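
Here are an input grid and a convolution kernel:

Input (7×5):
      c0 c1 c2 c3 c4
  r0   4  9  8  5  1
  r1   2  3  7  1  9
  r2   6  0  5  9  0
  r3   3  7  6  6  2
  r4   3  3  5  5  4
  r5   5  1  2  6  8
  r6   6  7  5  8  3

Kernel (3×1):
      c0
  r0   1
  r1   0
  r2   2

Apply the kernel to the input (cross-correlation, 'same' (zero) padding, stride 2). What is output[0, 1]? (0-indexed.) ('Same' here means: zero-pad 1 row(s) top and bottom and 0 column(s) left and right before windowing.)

14

The receptive field on the zero-padded input at this output position is [0 / 8 / 7]. Elementwise product with the kernel and sum: 0·1 + 7·2.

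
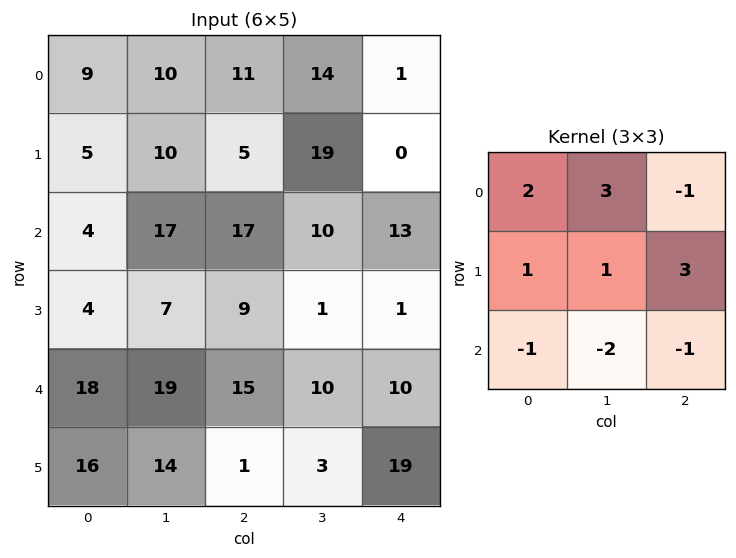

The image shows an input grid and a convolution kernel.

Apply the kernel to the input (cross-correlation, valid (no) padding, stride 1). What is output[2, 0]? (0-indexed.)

9

The receptive field on the input at this output position is [4 17 17 / 4 7 9 / 18 19 15]. Elementwise product with the kernel and sum: 4·2 + 17·3 + 17·-1 + 4·1 + 7·1 + 9·3 + 18·-1 + 19·-2 + 15·-1.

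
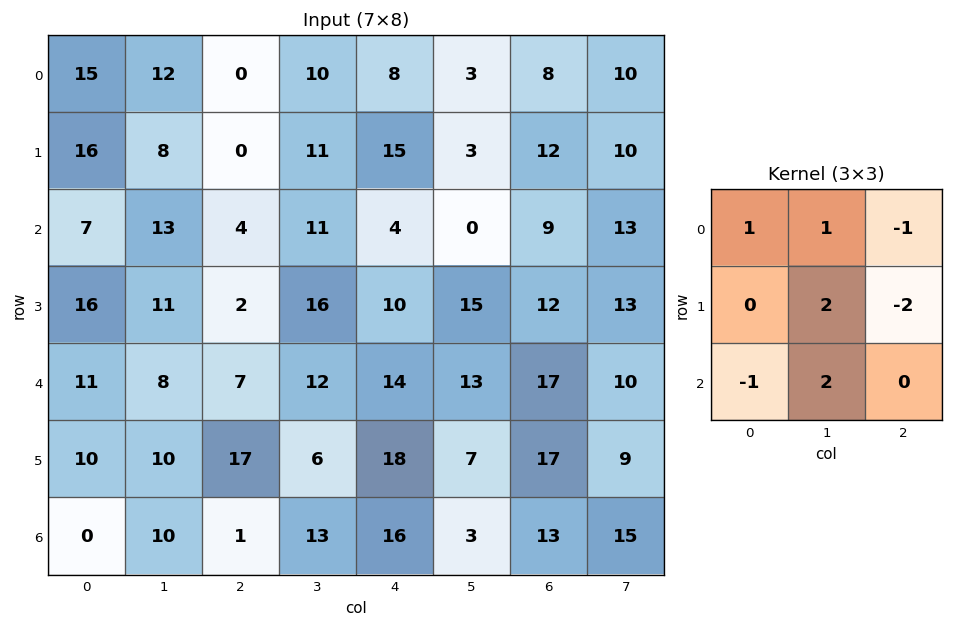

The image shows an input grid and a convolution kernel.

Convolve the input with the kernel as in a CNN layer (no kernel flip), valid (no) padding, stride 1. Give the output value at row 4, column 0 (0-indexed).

The receptive field on the input at this output position is [11 8 7 / 10 10 17 / 0 10 1]. Elementwise product with the kernel and sum: 11·1 + 8·1 + 7·-1 + 10·2 + 17·-2 + 0·-1 + 10·2.

18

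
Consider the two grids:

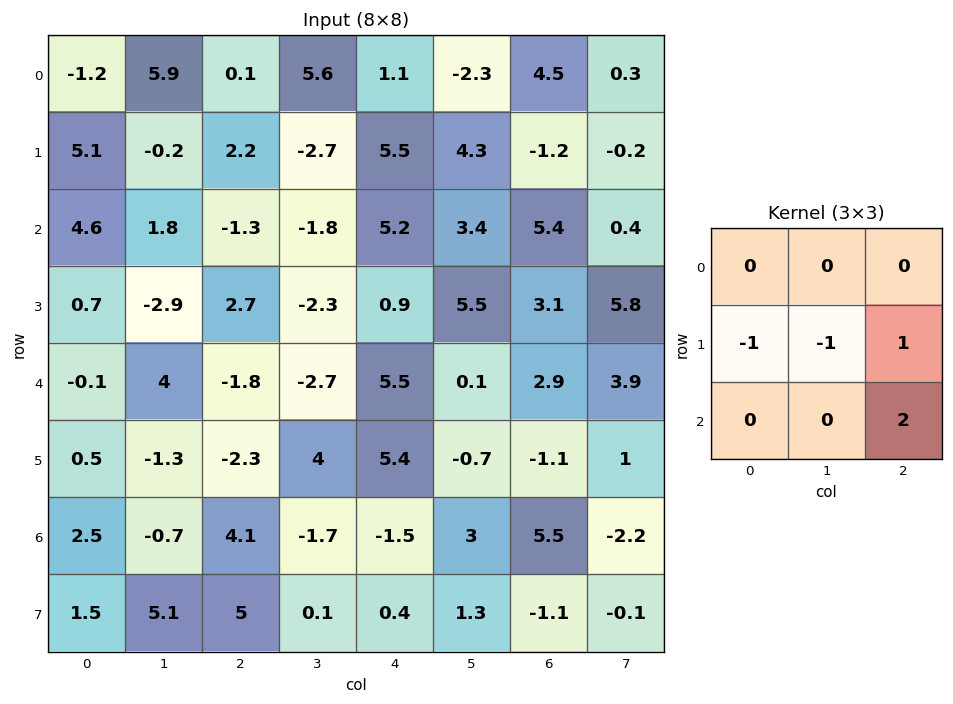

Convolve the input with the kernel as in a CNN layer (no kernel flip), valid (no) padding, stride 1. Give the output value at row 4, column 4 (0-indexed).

The receptive field on the input at this output position is [5.5 0.1 2.9 / 5.4 -0.7 -1.1 / -1.5 3 5.5]. Elementwise product with the kernel and sum: 5.4·-1 + -0.7·-1 + -1.1·1 + 5.5·2.

5.2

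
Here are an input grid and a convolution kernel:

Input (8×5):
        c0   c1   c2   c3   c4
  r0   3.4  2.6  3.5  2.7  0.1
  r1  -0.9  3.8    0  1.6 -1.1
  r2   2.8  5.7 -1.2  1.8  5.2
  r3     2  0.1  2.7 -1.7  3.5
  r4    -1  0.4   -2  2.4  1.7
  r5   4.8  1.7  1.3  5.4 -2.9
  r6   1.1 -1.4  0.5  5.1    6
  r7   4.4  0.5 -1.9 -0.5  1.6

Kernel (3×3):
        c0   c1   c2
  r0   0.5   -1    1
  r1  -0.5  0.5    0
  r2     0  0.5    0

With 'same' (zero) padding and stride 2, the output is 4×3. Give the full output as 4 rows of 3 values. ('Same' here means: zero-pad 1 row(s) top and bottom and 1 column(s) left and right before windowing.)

Output[0,0]: The receptive field on the zero-padded input at this output position is [0 0 0 / 0 3.4 2.6 / 0 -0.9 3.8]. Elementwise product with the kernel and sum: 0·0.5 + 0·-1 + 0·1 + 0·-0.5 + 3.4·0.5 + -0.9·0.5.
Output[0,1]: The receptive field on the zero-padded input at this output position is [0 0 0 / 2.6 3.5 2.7 / 3.8 0 1.6]. Elementwise product with the kernel and sum: 0·0.5 + 0·-1 + 0·1 + 2.6·-0.5 + 3.5·0.5 + 0·0.5.

1.25 0.45 -1.85
7.1 1.4 5.35
0 -4.9 -6.15
-0.35 4.95 6.85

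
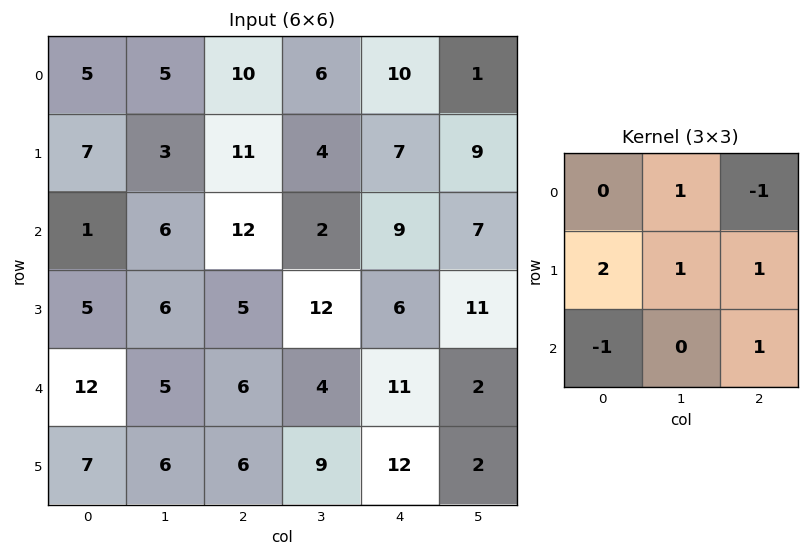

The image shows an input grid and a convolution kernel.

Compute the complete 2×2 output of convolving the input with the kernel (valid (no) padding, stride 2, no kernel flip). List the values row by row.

Output[0,0]: The receptive field on the input at this output position is [5 5 10 / 7 3 11 / 1 6 12]. Elementwise product with the kernel and sum: 5·1 + 10·-1 + 7·2 + 3·1 + 11·1 + 1·-1 + 12·1.

34 26
9 26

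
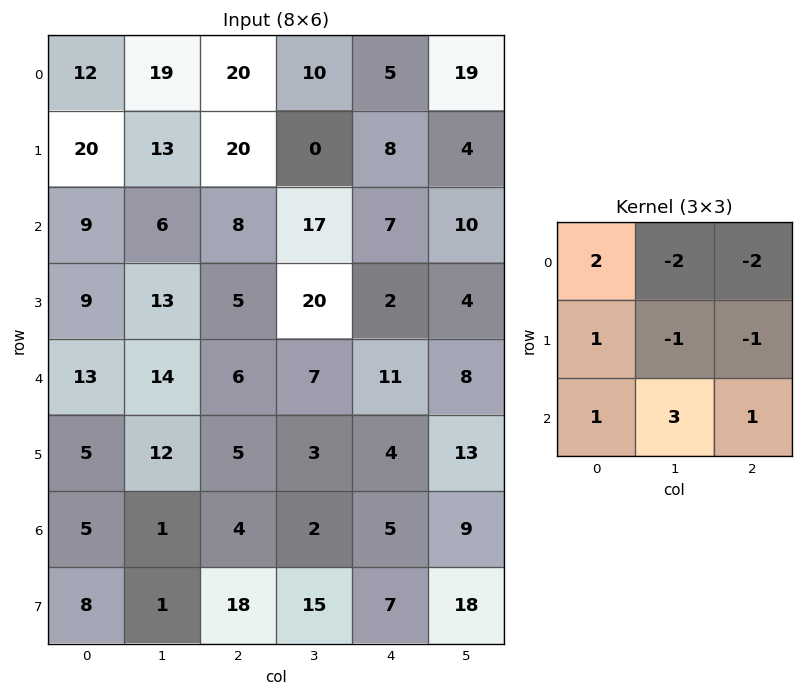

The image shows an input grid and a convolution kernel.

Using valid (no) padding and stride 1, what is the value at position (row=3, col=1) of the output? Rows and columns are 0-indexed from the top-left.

The receptive field on the input at this output position is [13 5 20 / 14 6 7 / 12 5 3]. Elementwise product with the kernel and sum: 13·2 + 5·-2 + 20·-2 + 14·1 + 6·-1 + 7·-1 + 12·1 + 5·3 + 3·1.

7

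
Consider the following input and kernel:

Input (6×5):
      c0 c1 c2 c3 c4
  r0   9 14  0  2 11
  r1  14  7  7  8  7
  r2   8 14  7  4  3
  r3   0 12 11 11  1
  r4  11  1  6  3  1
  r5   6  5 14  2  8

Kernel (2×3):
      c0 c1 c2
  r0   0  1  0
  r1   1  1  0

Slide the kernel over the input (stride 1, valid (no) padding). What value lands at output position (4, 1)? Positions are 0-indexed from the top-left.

25

The receptive field on the input at this output position is [1 6 3 / 5 14 2]. Elementwise product with the kernel and sum: 6·1 + 5·1 + 14·1.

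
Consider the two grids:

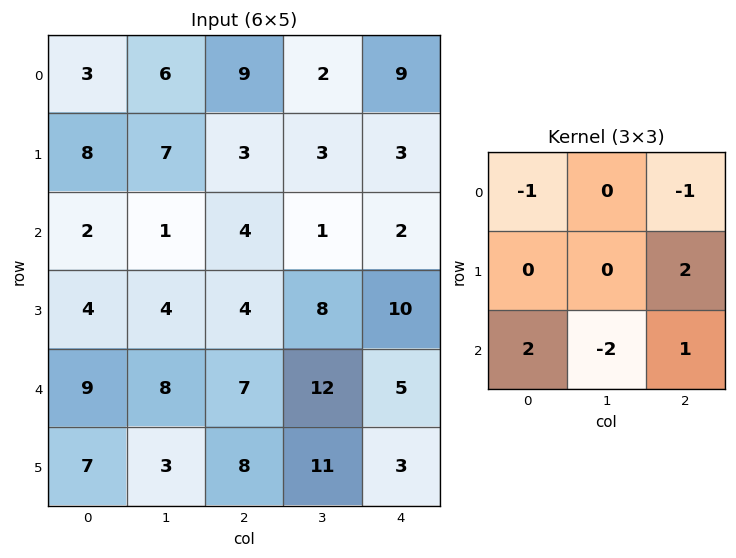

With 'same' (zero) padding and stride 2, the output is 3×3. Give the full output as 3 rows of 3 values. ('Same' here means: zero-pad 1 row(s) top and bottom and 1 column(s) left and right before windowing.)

Output[0,0]: The receptive field on the zero-padded input at this output position is [0 0 0 / 0 3 6 / 0 8 7]. Elementwise product with the kernel and sum: 0·-1 + 0·-1 + 6·2 + 0·2 + 8·-2 + 7·1.

3 15 0
-9 0 -7
1 13 8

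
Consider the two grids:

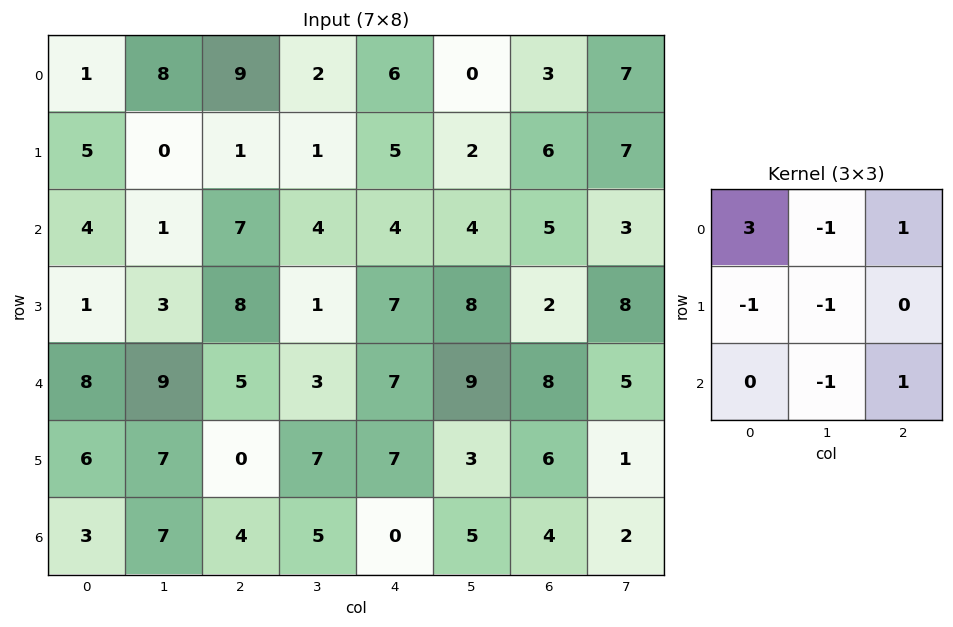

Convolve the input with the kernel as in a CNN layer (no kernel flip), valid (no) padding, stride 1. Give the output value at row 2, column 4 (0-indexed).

The receptive field on the input at this output position is [4 4 5 / 7 8 2 / 7 9 8]. Elementwise product with the kernel and sum: 4·3 + 4·-1 + 5·1 + 7·-1 + 8·-1 + 9·-1 + 8·1.

-3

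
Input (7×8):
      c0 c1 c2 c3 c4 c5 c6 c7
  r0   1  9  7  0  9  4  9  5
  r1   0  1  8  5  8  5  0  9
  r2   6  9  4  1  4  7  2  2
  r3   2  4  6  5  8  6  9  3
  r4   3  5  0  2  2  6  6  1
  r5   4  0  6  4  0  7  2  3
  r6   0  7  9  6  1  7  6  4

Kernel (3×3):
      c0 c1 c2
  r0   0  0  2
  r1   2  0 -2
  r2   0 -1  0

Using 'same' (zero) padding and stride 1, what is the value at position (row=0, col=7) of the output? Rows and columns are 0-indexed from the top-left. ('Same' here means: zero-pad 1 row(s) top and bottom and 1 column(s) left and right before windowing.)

The receptive field on the zero-padded input at this output position is [0 0 0 / 9 5 0 / 0 9 0]. Elementwise product with the kernel and sum: 0·2 + 9·2 + 0·-2 + 9·-1.

9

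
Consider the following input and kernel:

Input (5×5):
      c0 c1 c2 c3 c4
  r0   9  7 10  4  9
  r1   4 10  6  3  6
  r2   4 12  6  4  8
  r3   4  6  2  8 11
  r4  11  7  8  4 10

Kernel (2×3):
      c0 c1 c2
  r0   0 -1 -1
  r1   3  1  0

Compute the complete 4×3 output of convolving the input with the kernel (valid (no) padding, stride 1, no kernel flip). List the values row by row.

5 22 8
8 33 13
0 10 2
32 19 9

Output[0,0]: The receptive field on the input at this output position is [9 7 10 / 4 10 6]. Elementwise product with the kernel and sum: 7·-1 + 10·-1 + 4·3 + 10·1.
Output[0,1]: The receptive field on the input at this output position is [7 10 4 / 10 6 3]. Elementwise product with the kernel and sum: 10·-1 + 4·-1 + 10·3 + 6·1.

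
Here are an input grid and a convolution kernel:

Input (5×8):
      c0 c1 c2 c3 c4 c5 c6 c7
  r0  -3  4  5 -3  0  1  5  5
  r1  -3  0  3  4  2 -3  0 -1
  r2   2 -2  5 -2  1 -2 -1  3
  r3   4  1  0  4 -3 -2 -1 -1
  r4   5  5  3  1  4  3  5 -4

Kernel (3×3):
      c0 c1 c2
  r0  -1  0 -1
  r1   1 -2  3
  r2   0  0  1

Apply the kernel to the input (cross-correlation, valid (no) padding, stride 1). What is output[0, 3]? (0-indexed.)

-9

The receptive field on the input at this output position is [-3 0 1 / 4 2 -3 / -2 1 -2]. Elementwise product with the kernel and sum: -3·-1 + 1·-1 + 4·1 + 2·-2 + -3·3 + -2·1.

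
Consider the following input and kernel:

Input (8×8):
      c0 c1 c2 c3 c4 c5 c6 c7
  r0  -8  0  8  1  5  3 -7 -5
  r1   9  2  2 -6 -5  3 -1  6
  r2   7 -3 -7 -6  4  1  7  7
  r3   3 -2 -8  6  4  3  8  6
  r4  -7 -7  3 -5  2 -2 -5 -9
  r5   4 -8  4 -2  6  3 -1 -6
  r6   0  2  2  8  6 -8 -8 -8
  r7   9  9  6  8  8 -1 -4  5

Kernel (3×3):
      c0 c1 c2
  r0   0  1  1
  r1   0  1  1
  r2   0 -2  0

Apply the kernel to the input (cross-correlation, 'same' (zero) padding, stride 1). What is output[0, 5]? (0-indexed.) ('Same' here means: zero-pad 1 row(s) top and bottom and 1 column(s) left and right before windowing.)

The receptive field on the zero-padded input at this output position is [0 0 0 / 5 3 -7 / -5 3 -1]. Elementwise product with the kernel and sum: 0·1 + 0·1 + 3·1 + -7·1 + 3·-2.

-10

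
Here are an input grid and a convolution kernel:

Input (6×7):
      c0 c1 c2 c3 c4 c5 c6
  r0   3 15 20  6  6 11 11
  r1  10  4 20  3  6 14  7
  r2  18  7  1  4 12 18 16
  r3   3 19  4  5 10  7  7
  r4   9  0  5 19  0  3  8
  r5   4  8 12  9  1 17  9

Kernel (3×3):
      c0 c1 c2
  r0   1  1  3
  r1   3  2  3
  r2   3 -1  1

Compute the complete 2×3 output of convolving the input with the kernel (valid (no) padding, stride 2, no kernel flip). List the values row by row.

Output[0,0]: The receptive field on the input at this output position is [3 15 20 / 10 4 20 / 18 7 1]. Elementwise product with the kernel and sum: 3·1 + 15·1 + 20·3 + 10·3 + 4·2 + 20·3 + 18·3 + 7·-1 + 1·1.
Output[0,1]: The receptive field on the input at this output position is [20 6 6 / 20 3 6 / 1 4 12]. Elementwise product with the kernel and sum: 20·1 + 6·1 + 6·3 + 20·3 + 3·2 + 6·3 + 1·3 + 4·-1 + 12·1.

224 139 151
119 89 148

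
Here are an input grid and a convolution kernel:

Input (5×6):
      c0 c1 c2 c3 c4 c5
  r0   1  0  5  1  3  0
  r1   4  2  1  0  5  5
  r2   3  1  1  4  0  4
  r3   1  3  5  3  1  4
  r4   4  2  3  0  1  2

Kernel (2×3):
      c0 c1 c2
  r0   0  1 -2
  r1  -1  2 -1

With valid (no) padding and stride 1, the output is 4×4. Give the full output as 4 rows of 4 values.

-11 3 -11 8
-2 -2 -3 -13
-1 -3 4 -13
-10 3 -3 -7

Output[0,0]: The receptive field on the input at this output position is [1 0 5 / 4 2 1]. Elementwise product with the kernel and sum: 0·1 + 5·-2 + 4·-1 + 2·2 + 1·-1.
Output[0,1]: The receptive field on the input at this output position is [0 5 1 / 2 1 0]. Elementwise product with the kernel and sum: 5·1 + 1·-2 + 2·-1 + 1·2 + 0·-1.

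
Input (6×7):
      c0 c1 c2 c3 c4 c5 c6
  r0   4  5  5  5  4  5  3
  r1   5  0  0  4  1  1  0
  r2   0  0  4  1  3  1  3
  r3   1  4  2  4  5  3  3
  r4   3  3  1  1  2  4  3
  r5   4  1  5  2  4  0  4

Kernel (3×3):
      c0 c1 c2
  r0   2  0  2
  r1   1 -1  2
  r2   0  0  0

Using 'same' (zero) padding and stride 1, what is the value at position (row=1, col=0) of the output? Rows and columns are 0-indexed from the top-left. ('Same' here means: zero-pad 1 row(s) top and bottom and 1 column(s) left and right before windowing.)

The receptive field on the zero-padded input at this output position is [0 4 5 / 0 5 0 / 0 0 0]. Elementwise product with the kernel and sum: 0·2 + 5·2 + 0·1 + 5·-1 + 0·2.

5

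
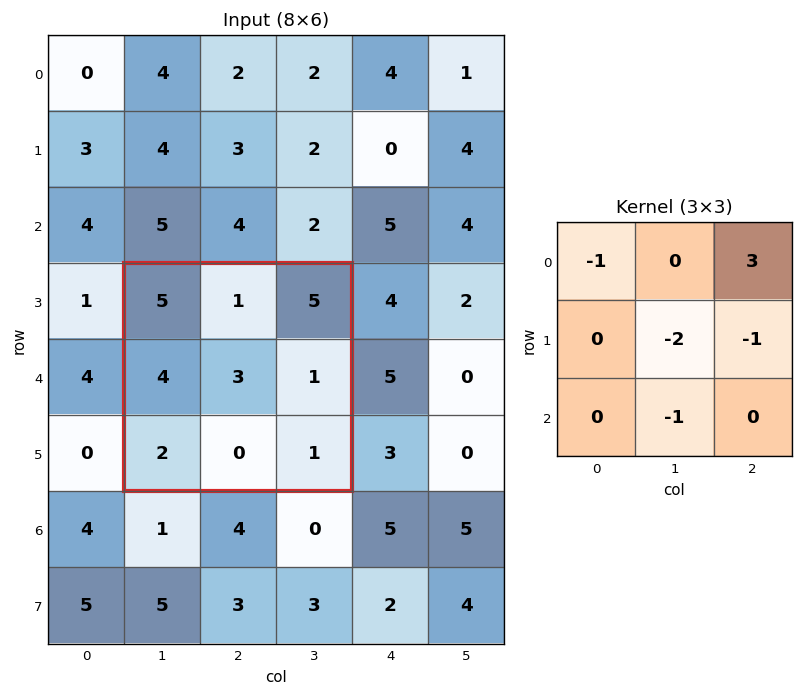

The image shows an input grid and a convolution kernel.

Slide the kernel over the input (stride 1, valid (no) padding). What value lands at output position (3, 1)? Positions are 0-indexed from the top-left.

3

The receptive field on the input at this output position is [5 1 5 / 4 3 1 / 2 0 1]. Elementwise product with the kernel and sum: 5·-1 + 5·3 + 3·-2 + 1·-1 + 0·-1.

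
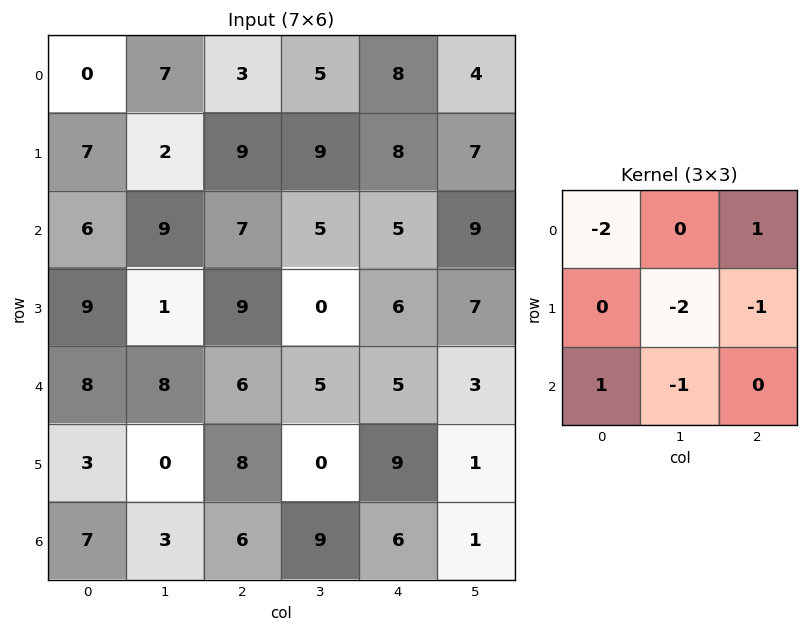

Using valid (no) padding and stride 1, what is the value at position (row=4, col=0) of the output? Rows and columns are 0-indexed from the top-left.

The receptive field on the input at this output position is [8 8 6 / 3 0 8 / 7 3 6]. Elementwise product with the kernel and sum: 8·-2 + 6·1 + 0·-2 + 8·-1 + 7·1 + 3·-1.

-14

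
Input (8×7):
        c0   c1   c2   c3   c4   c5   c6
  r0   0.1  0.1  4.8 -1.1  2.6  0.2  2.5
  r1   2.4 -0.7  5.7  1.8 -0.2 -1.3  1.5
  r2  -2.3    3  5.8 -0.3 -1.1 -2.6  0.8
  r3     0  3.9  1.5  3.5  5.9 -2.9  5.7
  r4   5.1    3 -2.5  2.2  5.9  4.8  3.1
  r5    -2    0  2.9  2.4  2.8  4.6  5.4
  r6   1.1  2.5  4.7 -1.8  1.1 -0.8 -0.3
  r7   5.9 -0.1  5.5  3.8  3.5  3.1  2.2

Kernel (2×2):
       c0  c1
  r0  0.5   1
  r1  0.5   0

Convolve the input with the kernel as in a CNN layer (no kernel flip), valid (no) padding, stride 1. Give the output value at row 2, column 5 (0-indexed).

The receptive field on the input at this output position is [-2.6 0.8 / -2.9 5.7]. Elementwise product with the kernel and sum: -2.6·0.5 + 0.8·1 + -2.9·0.5.

-1.95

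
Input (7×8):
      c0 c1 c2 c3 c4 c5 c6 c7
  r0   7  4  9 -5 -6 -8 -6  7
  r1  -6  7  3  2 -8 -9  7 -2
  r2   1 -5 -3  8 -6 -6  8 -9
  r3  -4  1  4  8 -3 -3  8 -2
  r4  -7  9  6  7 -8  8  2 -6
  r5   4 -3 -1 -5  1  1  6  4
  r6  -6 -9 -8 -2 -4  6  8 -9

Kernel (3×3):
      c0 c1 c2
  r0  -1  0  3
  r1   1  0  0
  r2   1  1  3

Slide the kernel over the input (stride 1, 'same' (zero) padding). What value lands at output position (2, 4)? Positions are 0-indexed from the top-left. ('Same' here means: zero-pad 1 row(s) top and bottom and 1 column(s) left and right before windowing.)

The receptive field on the zero-padded input at this output position is [2 -8 -9 / 8 -6 -6 / 8 -3 -3]. Elementwise product with the kernel and sum: 2·-1 + -9·3 + 8·1 + 8·1 + -3·1 + -3·3.

-25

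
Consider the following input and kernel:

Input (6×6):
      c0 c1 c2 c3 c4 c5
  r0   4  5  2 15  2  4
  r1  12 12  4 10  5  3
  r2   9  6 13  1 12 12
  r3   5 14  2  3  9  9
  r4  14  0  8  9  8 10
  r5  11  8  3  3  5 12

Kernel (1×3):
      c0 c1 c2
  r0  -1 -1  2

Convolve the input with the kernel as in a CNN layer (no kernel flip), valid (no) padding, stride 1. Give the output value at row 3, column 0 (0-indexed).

-15

The receptive field on the input at this output position is [5 14 2]. Elementwise product with the kernel and sum: 5·-1 + 14·-1 + 2·2.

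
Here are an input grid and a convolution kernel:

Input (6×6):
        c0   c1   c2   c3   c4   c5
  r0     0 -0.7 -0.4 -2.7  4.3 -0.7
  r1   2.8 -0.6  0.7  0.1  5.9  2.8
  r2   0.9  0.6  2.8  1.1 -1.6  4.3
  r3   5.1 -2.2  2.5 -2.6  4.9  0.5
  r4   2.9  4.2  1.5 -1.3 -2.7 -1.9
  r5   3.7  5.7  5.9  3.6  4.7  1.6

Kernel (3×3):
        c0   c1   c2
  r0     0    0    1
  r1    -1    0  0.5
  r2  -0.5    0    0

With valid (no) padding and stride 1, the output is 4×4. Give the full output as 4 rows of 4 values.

-3.3 -2.35 5.15 0.05
-1.35 1.15 1.05 5.15
-2.5 -0.1 -2.4 7.8
-1.5 -10.3 -0.9 -0.95

Output[0,0]: The receptive field on the input at this output position is [0 -0.7 -0.4 / 2.8 -0.6 0.7 / 0.9 0.6 2.8]. Elementwise product with the kernel and sum: -0.4·1 + 2.8·-1 + 0.7·0.5 + 0.9·-0.5.
Output[0,1]: The receptive field on the input at this output position is [-0.7 -0.4 -2.7 / -0.6 0.7 0.1 / 0.6 2.8 1.1]. Elementwise product with the kernel and sum: -2.7·1 + -0.6·-1 + 0.1·0.5 + 0.6·-0.5.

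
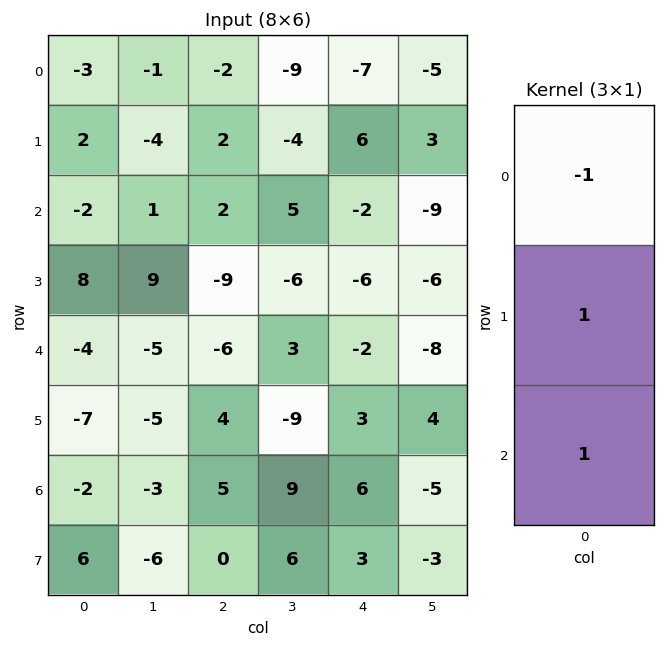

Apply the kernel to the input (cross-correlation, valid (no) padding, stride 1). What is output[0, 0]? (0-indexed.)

3

The receptive field on the input at this output position is [-3 / 2 / -2]. Elementwise product with the kernel and sum: -3·-1 + 2·1 + -2·1.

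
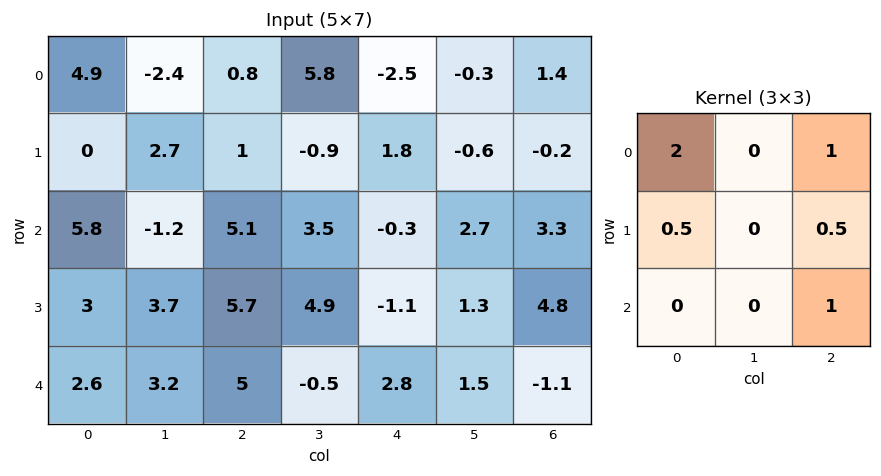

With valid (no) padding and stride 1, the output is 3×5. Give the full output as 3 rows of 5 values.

16.2 5.4 0.2 13.25 0.5
12.15 10.55 5.1 2 9.7
26.05 4.9 15 14.3 3.45

Output[0,0]: The receptive field on the input at this output position is [4.9 -2.4 0.8 / 0 2.7 1 / 5.8 -1.2 5.1]. Elementwise product with the kernel and sum: 4.9·2 + 0.8·1 + 0·0.5 + 1·0.5 + 5.1·1.
Output[0,1]: The receptive field on the input at this output position is [-2.4 0.8 5.8 / 2.7 1 -0.9 / -1.2 5.1 3.5]. Elementwise product with the kernel and sum: -2.4·2 + 5.8·1 + 2.7·0.5 + -0.9·0.5 + 3.5·1.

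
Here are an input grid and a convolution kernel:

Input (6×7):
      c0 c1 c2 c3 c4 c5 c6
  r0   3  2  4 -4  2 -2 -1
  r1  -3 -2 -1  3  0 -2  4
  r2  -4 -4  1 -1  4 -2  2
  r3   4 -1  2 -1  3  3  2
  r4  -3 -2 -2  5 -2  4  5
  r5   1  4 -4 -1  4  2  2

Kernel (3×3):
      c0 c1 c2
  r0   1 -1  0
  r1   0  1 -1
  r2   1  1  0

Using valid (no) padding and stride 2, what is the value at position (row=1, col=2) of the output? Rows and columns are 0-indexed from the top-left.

9

The receptive field on the input at this output position is [4 -2 2 / 3 3 2 / -2 4 5]. Elementwise product with the kernel and sum: 4·1 + -2·-1 + 3·1 + 2·-1 + -2·1 + 4·1.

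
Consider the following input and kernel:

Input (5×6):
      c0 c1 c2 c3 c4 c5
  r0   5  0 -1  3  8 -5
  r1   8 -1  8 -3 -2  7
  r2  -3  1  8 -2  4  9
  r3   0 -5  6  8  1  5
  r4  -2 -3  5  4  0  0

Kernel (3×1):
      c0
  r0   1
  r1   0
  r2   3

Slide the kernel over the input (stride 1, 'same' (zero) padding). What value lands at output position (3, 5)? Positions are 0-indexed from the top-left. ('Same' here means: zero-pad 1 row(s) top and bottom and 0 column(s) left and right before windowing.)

The receptive field on the zero-padded input at this output position is [9 / 5 / 0]. Elementwise product with the kernel and sum: 9·1 + 0·3.

9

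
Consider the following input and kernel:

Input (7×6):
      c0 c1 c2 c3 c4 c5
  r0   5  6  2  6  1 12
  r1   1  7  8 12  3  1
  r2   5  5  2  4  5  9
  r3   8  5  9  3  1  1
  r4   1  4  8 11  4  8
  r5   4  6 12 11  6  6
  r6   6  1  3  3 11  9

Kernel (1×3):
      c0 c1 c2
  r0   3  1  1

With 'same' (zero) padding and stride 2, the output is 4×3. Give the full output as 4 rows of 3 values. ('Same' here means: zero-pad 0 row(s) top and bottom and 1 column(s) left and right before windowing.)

11 26 31
10 21 26
5 31 45
7 9 29

Output[0,0]: The receptive field on the zero-padded input at this output position is [0 5 6]. Elementwise product with the kernel and sum: 0·3 + 5·1 + 6·1.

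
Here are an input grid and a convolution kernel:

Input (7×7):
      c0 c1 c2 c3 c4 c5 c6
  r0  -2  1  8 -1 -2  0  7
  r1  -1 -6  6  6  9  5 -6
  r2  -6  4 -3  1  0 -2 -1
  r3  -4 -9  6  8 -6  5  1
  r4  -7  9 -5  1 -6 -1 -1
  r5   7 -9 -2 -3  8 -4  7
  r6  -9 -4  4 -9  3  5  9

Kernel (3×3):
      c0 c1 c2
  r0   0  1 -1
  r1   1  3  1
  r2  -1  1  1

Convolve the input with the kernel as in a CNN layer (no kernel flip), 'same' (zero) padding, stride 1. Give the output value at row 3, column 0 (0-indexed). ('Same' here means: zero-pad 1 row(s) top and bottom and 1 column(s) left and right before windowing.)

The receptive field on the zero-padded input at this output position is [0 -6 4 / 0 -4 -9 / 0 -7 9]. Elementwise product with the kernel and sum: -6·1 + 4·-1 + 0·1 + -4·3 + -9·1 + 0·-1 + -7·1 + 9·1.

-29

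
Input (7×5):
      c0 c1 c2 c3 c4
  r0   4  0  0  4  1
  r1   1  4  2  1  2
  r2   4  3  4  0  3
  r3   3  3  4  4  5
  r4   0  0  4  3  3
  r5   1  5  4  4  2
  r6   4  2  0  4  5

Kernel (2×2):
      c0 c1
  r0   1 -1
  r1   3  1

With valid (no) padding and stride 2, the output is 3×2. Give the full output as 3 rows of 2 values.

11 3
13 20
8 17

Output[0,0]: The receptive field on the input at this output position is [4 0 / 1 4]. Elementwise product with the kernel and sum: 4·1 + 0·-1 + 1·3 + 4·1.
Output[0,1]: The receptive field on the input at this output position is [0 4 / 2 1]. Elementwise product with the kernel and sum: 0·1 + 4·-1 + 2·3 + 1·1.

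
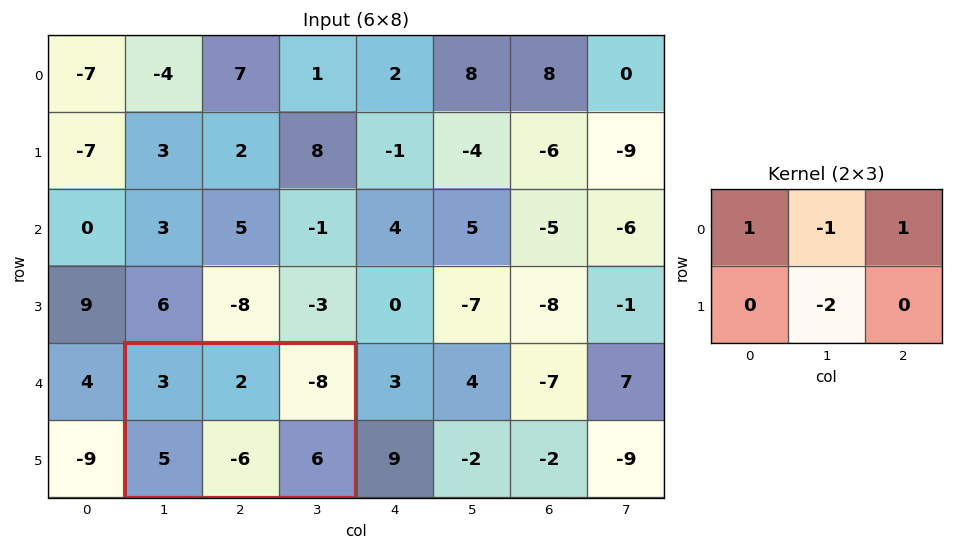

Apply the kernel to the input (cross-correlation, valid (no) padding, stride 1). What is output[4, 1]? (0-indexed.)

The receptive field on the input at this output position is [3 2 -8 / 5 -6 6]. Elementwise product with the kernel and sum: 3·1 + 2·-1 + -8·1 + -6·-2.

5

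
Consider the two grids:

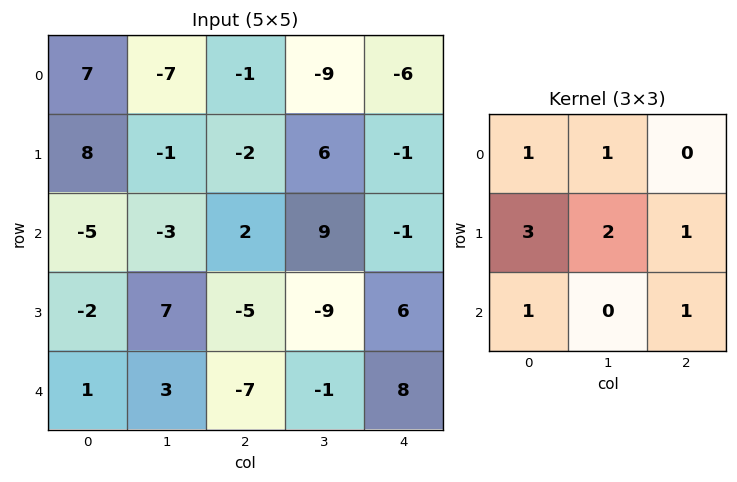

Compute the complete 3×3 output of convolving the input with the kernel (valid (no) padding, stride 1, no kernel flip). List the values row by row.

Output[0,0]: The receptive field on the input at this output position is [7 -7 -1 / 8 -1 -2 / -5 -3 2]. Elementwise product with the kernel and sum: 7·1 + -7·1 + 8·3 + -1·2 + -2·1 + -5·1 + 2·1.

17 -3 -4
-19 -1 28
-11 3 -15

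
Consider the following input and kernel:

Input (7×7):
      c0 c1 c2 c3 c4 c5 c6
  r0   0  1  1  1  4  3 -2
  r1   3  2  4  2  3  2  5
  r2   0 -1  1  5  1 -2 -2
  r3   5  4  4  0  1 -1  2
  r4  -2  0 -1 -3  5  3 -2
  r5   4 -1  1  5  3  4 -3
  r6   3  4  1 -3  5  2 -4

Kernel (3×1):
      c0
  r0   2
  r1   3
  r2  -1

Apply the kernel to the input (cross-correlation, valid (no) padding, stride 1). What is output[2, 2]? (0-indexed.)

15

The receptive field on the input at this output position is [1 / 4 / -1]. Elementwise product with the kernel and sum: 1·2 + 4·3 + -1·-1.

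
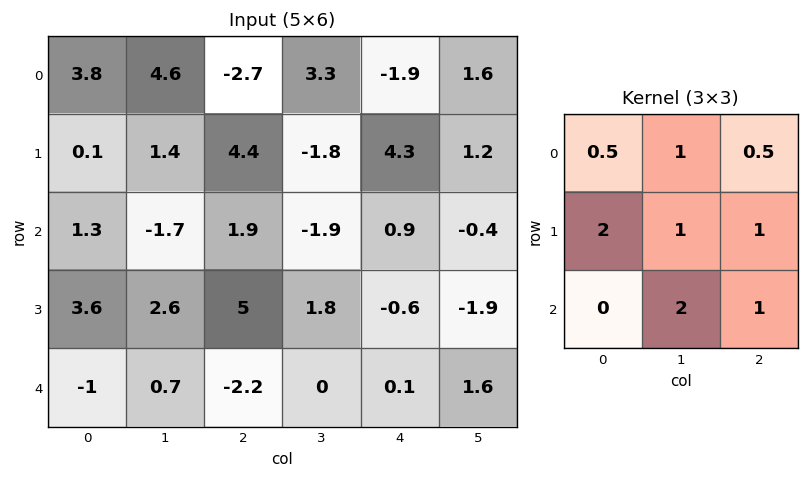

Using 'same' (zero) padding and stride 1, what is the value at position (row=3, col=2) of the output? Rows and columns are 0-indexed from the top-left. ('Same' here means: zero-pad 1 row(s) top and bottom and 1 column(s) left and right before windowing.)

7.7

The receptive field on the zero-padded input at this output position is [-1.7 1.9 -1.9 / 2.6 5 1.8 / 0.7 -2.2 0]. Elementwise product with the kernel and sum: -1.7·0.5 + 1.9·1 + -1.9·0.5 + 2.6·2 + 5·1 + 1.8·1 + -2.2·2 + 0·1.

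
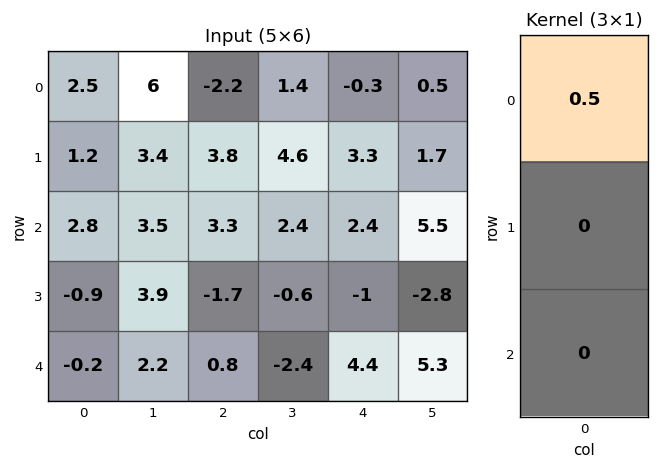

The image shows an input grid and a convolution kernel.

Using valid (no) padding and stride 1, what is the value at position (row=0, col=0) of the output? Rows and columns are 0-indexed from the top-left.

1.25

The receptive field on the input at this output position is [2.5 / 1.2 / 2.8]. Elementwise product with the kernel and sum: 2.5·0.5.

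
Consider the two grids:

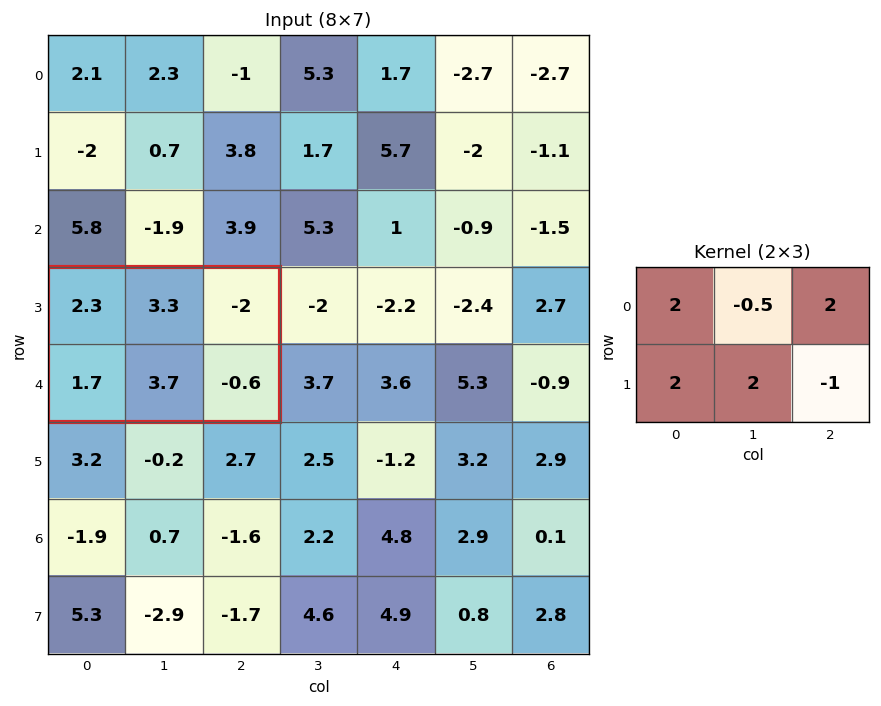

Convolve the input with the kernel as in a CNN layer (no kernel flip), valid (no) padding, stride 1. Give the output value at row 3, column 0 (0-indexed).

The receptive field on the input at this output position is [2.3 3.3 -2 / 1.7 3.7 -0.6]. Elementwise product with the kernel and sum: 2.3·2 + 3.3·-0.5 + -2·2 + 1.7·2 + 3.7·2 + -0.6·-1.

10.35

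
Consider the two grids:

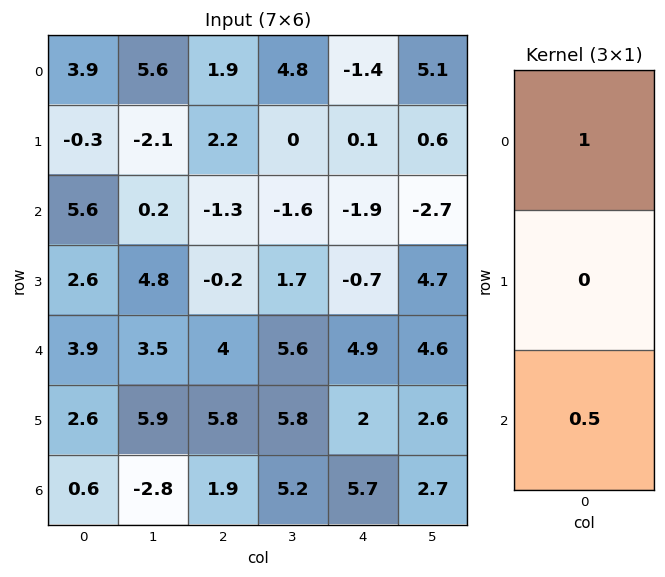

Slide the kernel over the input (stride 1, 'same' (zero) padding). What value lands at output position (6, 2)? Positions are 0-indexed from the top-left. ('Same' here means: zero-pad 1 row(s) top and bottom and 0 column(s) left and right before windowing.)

5.8

The receptive field on the zero-padded input at this output position is [5.8 / 1.9 / 0]. Elementwise product with the kernel and sum: 5.8·1 + 0·0.5.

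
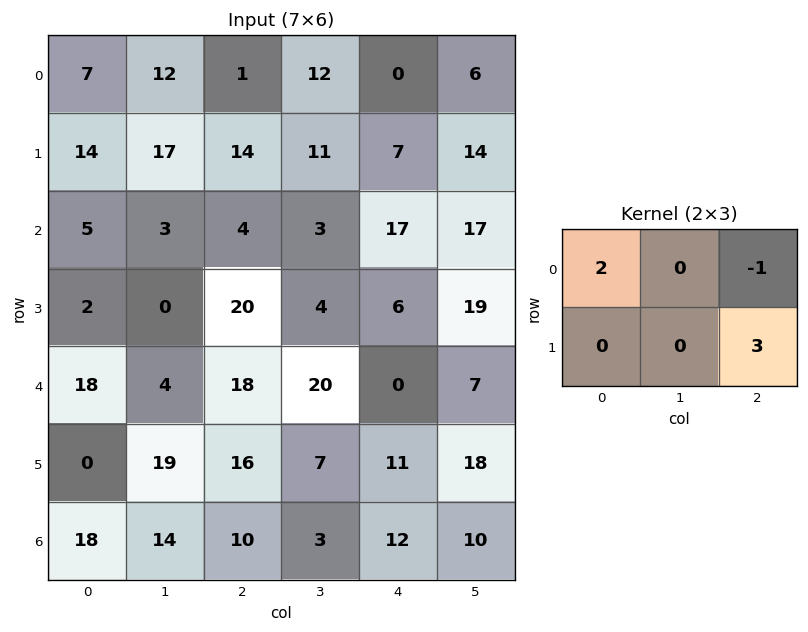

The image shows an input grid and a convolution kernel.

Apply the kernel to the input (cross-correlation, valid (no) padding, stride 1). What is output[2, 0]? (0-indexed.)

The receptive field on the input at this output position is [5 3 4 / 2 0 20]. Elementwise product with the kernel and sum: 5·2 + 4·-1 + 20·3.

66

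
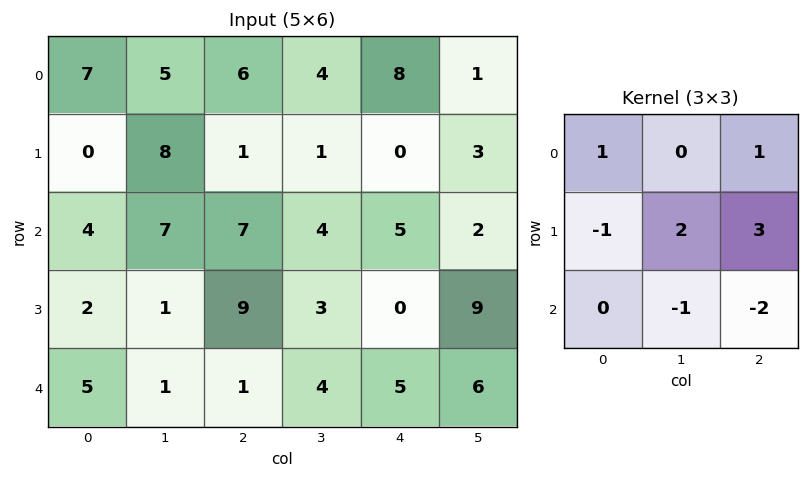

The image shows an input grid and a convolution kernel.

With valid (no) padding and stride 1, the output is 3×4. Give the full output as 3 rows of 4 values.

11 -9 1 4
13 13 14 -2
35 28 -5 13

Output[0,0]: The receptive field on the input at this output position is [7 5 6 / 0 8 1 / 4 7 7]. Elementwise product with the kernel and sum: 7·1 + 6·1 + 0·-1 + 8·2 + 1·3 + 7·-1 + 7·-2.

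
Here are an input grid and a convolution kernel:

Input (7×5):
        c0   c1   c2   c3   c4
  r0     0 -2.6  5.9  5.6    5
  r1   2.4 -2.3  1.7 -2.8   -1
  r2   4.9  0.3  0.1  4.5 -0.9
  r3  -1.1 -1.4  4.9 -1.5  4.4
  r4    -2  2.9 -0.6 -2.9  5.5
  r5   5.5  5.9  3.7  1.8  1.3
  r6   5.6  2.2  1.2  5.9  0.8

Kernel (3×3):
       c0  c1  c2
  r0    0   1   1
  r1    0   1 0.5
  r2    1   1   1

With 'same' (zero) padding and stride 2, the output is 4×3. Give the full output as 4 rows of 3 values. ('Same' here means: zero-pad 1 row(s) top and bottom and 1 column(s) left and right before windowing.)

Output[0,0]: The receptive field on the zero-padded input at this output position is [0 0 0 / 0 0 -2.6 / 0 2.4 -2.3]. Elementwise product with the kernel and sum: 0·1 + 0·1 + 0·1 + -2.6·0.5 + 0·1 + 2.4·1 + -2.3·1.
Output[0,1]: The receptive field on the zero-padded input at this output position is [0 0 0 / -2.6 5.9 5.6 / -2.3 1.7 -2.8]. Elementwise product with the kernel and sum: 0·1 + 0·1 + 5.9·1 + 5.6·0.5 + -2.3·1 + 1.7·1 + -2.8·1.

-1.2 5.3 1.2
2.65 3.25 1
8.35 12.75 13
18.1 9.65 2.1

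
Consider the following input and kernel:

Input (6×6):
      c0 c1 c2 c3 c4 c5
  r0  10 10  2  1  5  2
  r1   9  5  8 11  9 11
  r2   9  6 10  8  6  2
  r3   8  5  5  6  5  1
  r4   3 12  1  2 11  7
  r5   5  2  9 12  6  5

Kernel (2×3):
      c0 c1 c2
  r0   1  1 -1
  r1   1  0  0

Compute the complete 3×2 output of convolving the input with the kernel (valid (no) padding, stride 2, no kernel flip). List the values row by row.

27 6
13 17
19 1

Output[0,0]: The receptive field on the input at this output position is [10 10 2 / 9 5 8]. Elementwise product with the kernel and sum: 10·1 + 10·1 + 2·-1 + 9·1.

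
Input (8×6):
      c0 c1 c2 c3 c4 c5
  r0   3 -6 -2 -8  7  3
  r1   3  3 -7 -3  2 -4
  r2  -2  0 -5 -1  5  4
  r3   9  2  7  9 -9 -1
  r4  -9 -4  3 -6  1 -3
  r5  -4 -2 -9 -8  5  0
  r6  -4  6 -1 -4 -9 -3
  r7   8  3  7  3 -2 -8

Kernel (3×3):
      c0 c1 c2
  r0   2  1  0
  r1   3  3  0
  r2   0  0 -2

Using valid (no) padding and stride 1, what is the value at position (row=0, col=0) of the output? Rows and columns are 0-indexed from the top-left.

28

The receptive field on the input at this output position is [3 -6 -2 / 3 3 -7 / -2 0 -5]. Elementwise product with the kernel and sum: 3·2 + -6·1 + 3·3 + 3·3 + -5·-2.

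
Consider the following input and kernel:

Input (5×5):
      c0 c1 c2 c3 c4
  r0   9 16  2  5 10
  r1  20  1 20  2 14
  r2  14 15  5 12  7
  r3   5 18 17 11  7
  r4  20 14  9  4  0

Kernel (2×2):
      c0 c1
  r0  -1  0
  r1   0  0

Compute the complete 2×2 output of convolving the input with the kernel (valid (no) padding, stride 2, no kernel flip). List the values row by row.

Output[0,0]: The receptive field on the input at this output position is [9 16 / 20 1]. Elementwise product with the kernel and sum: 9·-1.

-9 -2
-14 -5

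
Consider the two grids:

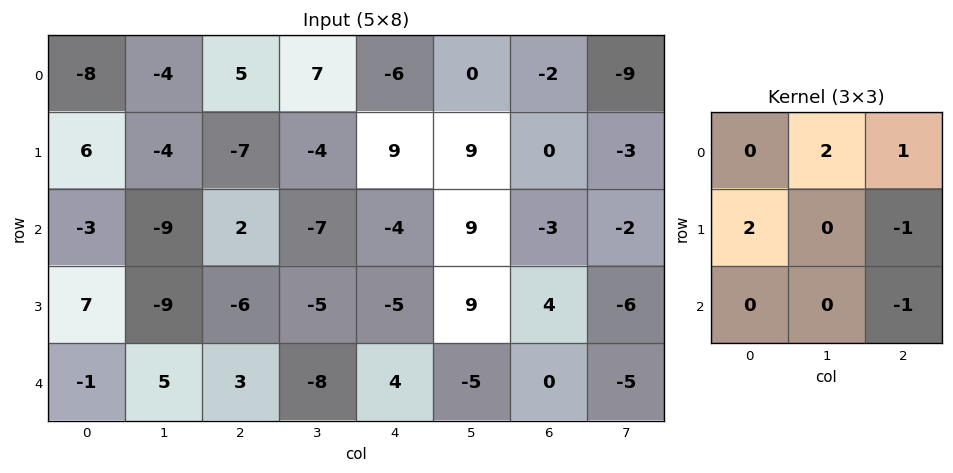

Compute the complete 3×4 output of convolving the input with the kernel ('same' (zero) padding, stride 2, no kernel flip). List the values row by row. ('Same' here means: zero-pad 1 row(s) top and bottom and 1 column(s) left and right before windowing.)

Output[0,0]: The receptive field on the zero-padded input at this output position is [0 0 0 / 0 -8 -4 / 0 6 -4]. Elementwise product with the kernel and sum: 0·2 + 0·1 + 0·2 + -4·-1 + -4·-1.

8 -11 5 12
26 -24 -5 23
0 1 -12 -3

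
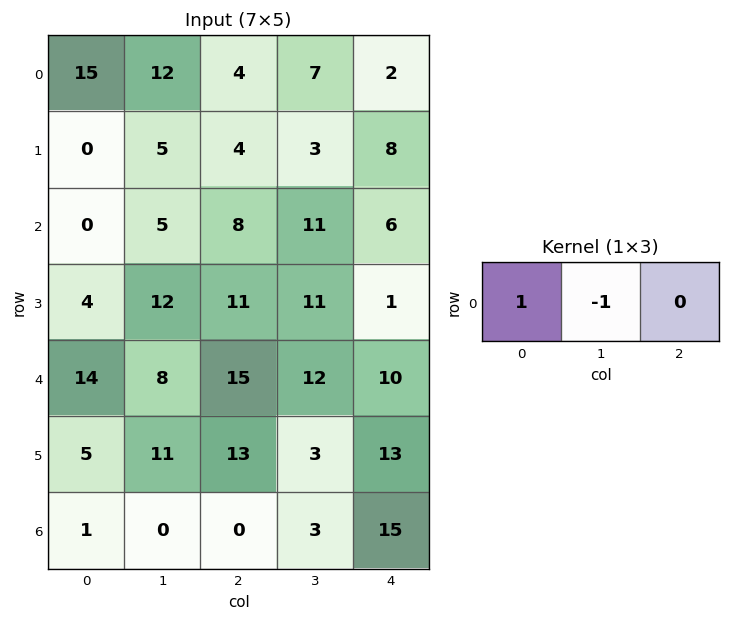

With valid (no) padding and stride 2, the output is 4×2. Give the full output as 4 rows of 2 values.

3 -3
-5 -3
6 3
1 -3

Output[0,0]: The receptive field on the input at this output position is [15 12 4]. Elementwise product with the kernel and sum: 15·1 + 12·-1.
Output[0,1]: The receptive field on the input at this output position is [4 7 2]. Elementwise product with the kernel and sum: 4·1 + 7·-1.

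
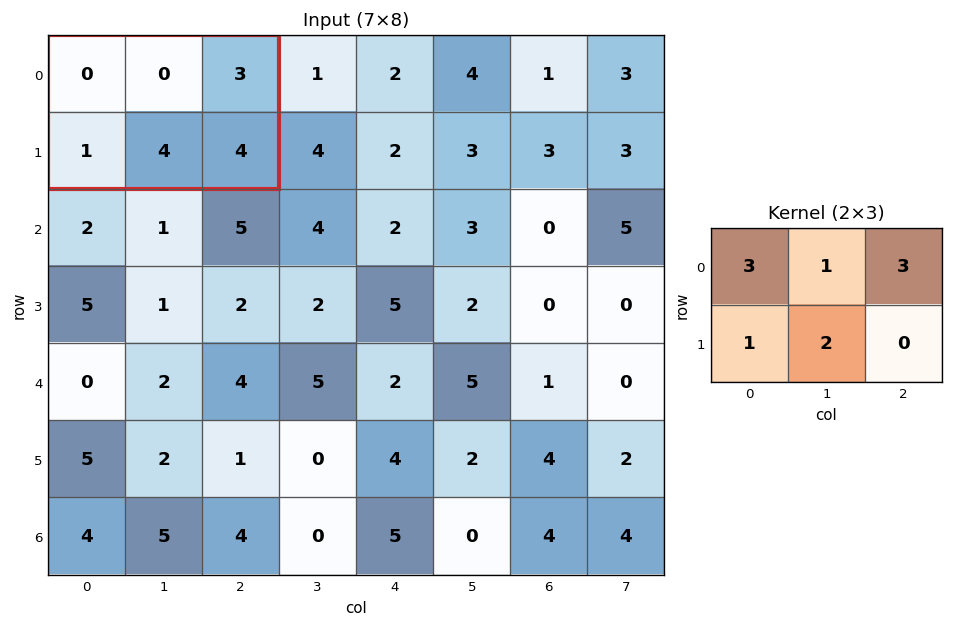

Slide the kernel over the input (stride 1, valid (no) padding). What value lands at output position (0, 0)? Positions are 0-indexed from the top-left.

The receptive field on the input at this output position is [0 0 3 / 1 4 4]. Elementwise product with the kernel and sum: 0·3 + 0·1 + 3·3 + 1·1 + 4·2.

18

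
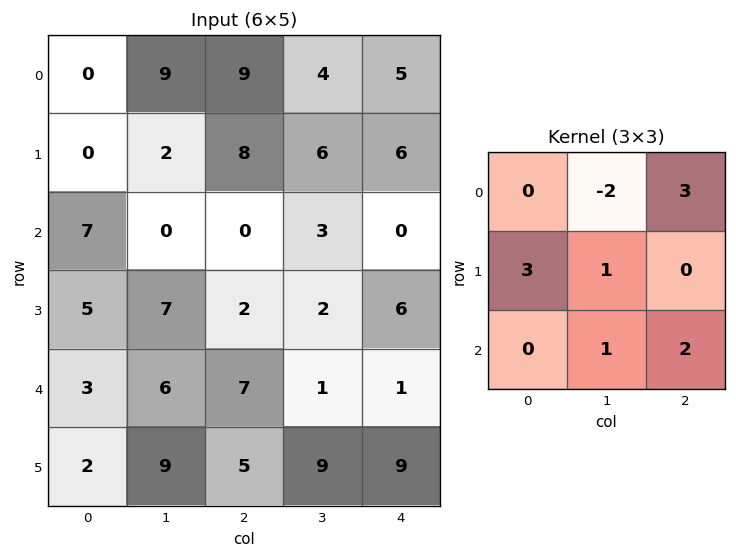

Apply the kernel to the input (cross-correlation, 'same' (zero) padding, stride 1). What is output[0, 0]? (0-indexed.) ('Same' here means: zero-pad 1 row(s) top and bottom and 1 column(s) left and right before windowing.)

4

The receptive field on the zero-padded input at this output position is [0 0 0 / 0 0 9 / 0 0 2]. Elementwise product with the kernel and sum: 0·-2 + 0·3 + 0·3 + 0·1 + 0·1 + 2·2.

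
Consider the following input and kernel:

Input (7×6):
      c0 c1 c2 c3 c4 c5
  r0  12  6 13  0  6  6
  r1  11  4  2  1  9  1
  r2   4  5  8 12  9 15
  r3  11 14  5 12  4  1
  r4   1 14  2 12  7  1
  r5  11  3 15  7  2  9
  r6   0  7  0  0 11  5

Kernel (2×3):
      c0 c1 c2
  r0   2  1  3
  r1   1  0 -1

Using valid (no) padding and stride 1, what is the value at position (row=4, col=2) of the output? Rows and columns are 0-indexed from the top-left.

The receptive field on the input at this output position is [2 12 7 / 15 7 2]. Elementwise product with the kernel and sum: 2·2 + 12·1 + 7·3 + 15·1 + 2·-1.

50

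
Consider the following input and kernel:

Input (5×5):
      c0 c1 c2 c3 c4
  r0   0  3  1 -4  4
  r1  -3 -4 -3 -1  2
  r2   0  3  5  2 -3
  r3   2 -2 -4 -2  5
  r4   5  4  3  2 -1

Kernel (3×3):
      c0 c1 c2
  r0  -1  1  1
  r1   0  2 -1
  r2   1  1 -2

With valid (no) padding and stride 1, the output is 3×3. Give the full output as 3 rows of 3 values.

Output[0,0]: The receptive field on the input at this output position is [0 3 1 / -3 -4 -3 / 0 3 5]. Elementwise product with the kernel and sum: 0·-1 + 3·1 + 1·1 + -4·2 + -3·-1 + 0·1 + 3·1 + 5·-2.

-8 -7 8
5 6 -5
11 1 -8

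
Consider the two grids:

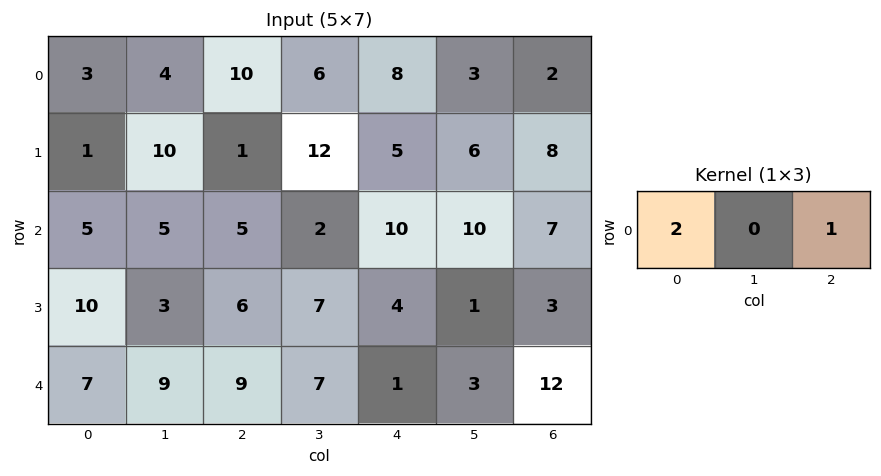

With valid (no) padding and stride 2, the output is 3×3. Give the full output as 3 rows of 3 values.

Output[0,0]: The receptive field on the input at this output position is [3 4 10]. Elementwise product with the kernel and sum: 3·2 + 10·1.

16 28 18
15 20 27
23 19 14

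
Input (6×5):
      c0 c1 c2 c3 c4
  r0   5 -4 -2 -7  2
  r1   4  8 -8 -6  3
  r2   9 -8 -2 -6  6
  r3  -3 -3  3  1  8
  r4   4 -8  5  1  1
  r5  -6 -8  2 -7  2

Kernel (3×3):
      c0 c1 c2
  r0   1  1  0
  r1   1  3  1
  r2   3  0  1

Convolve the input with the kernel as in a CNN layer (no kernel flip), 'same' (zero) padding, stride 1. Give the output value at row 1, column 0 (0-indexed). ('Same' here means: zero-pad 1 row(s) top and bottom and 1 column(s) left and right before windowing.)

17

The receptive field on the zero-padded input at this output position is [0 5 -4 / 0 4 8 / 0 9 -8]. Elementwise product with the kernel and sum: 0·1 + 5·1 + 0·1 + 4·3 + 8·1 + 0·3 + -8·1.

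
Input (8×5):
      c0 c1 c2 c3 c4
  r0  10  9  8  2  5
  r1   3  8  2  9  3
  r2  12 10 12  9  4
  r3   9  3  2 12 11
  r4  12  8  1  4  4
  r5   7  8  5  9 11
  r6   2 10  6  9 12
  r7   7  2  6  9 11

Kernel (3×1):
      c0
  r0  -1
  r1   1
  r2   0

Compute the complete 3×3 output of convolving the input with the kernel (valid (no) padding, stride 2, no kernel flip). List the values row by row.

-7 -6 -2
-3 -10 7
-5 4 7

Output[0,0]: The receptive field on the input at this output position is [10 / 3 / 12]. Elementwise product with the kernel and sum: 10·-1 + 3·1.
Output[0,1]: The receptive field on the input at this output position is [8 / 2 / 12]. Elementwise product with the kernel and sum: 8·-1 + 2·1.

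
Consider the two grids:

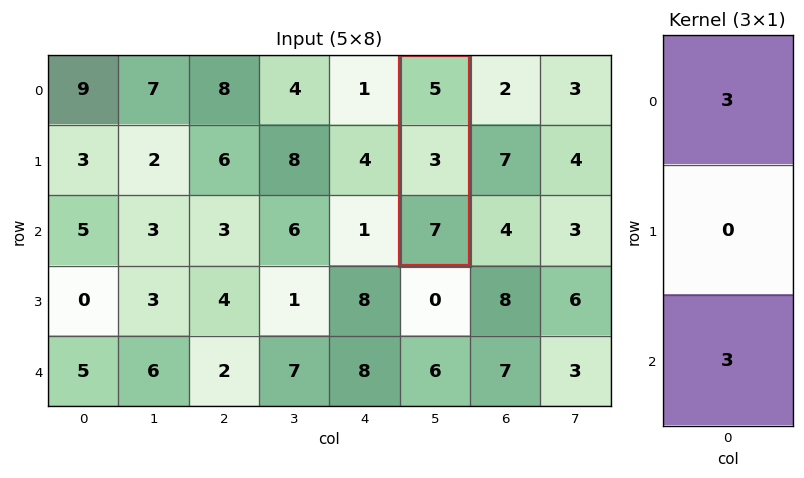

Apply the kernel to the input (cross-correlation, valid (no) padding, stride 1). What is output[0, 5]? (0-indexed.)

The receptive field on the input at this output position is [5 / 3 / 7]. Elementwise product with the kernel and sum: 5·3 + 7·3.

36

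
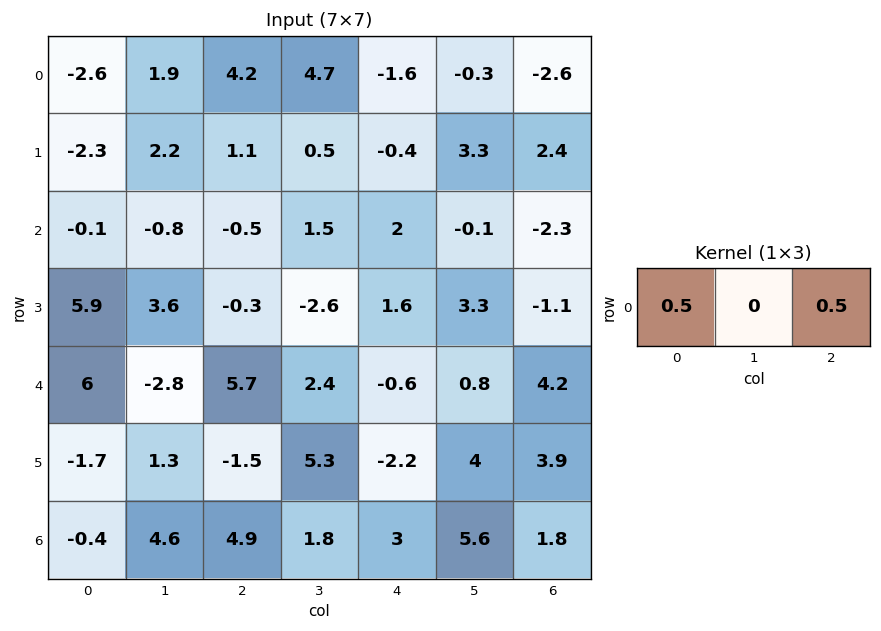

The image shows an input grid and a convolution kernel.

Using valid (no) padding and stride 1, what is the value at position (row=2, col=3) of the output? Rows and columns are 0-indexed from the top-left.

The receptive field on the input at this output position is [1.5 2 -0.1]. Elementwise product with the kernel and sum: 1.5·0.5 + -0.1·0.5.

0.7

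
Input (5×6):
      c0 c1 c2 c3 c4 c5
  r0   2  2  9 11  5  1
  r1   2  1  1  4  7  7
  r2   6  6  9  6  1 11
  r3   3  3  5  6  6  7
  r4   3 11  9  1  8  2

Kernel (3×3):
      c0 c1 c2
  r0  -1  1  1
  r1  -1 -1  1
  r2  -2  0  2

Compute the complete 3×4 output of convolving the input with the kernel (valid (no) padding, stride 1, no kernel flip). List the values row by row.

13 20 -7 1
1 1 -2 16
20 -13 -9 3

Output[0,0]: The receptive field on the input at this output position is [2 2 9 / 2 1 1 / 6 6 9]. Elementwise product with the kernel and sum: 2·-1 + 2·1 + 9·1 + 2·-1 + 1·-1 + 1·1 + 6·-2 + 9·2.
Output[0,1]: The receptive field on the input at this output position is [2 9 11 / 1 1 4 / 6 9 6]. Elementwise product with the kernel and sum: 2·-1 + 9·1 + 11·1 + 1·-1 + 1·-1 + 4·1 + 6·-2 + 6·2.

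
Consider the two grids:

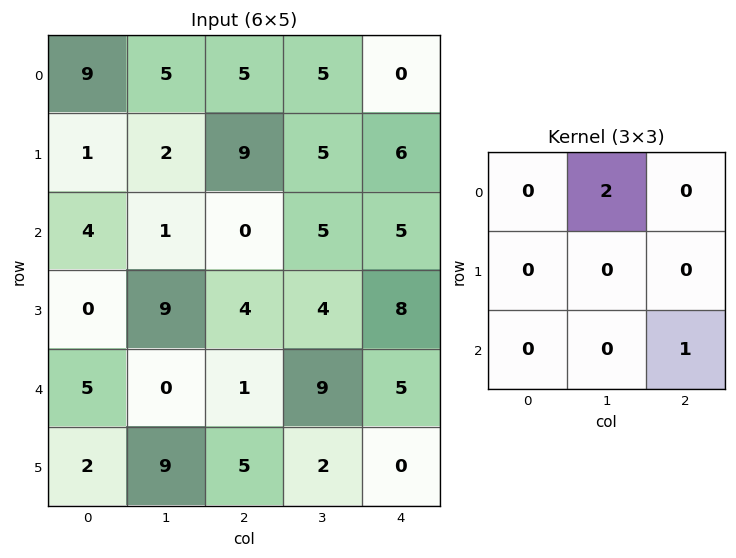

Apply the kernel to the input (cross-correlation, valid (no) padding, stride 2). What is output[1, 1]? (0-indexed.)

The receptive field on the input at this output position is [0 5 5 / 4 4 8 / 1 9 5]. Elementwise product with the kernel and sum: 5·2 + 5·1.

15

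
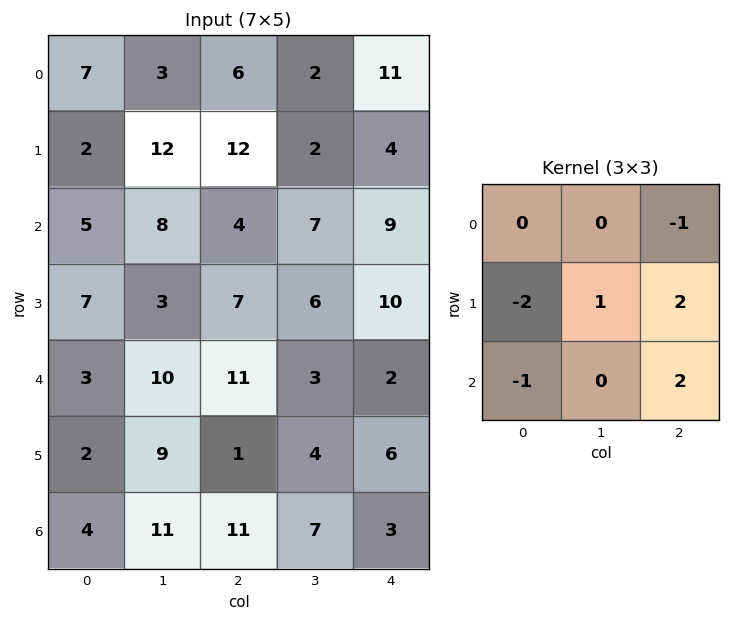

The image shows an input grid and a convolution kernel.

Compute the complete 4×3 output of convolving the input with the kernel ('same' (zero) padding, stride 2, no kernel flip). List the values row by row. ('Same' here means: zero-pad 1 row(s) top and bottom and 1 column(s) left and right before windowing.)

37 -4 5
15 9 -11
38 -10 -8
17 -1 -11

Output[0,0]: The receptive field on the zero-padded input at this output position is [0 0 0 / 0 7 3 / 0 2 12]. Elementwise product with the kernel and sum: 0·-1 + 0·-2 + 7·1 + 3·2 + 0·-1 + 12·2.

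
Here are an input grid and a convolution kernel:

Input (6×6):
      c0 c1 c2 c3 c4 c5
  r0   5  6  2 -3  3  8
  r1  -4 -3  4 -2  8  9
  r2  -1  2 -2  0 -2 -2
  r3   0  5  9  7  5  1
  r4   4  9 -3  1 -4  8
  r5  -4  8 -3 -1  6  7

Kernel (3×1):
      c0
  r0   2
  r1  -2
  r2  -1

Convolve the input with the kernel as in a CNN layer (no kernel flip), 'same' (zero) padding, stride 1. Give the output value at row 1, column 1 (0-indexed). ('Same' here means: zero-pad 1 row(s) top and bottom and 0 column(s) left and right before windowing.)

16

The receptive field on the zero-padded input at this output position is [6 / -3 / 2]. Elementwise product with the kernel and sum: 6·2 + -3·-2 + 2·-1.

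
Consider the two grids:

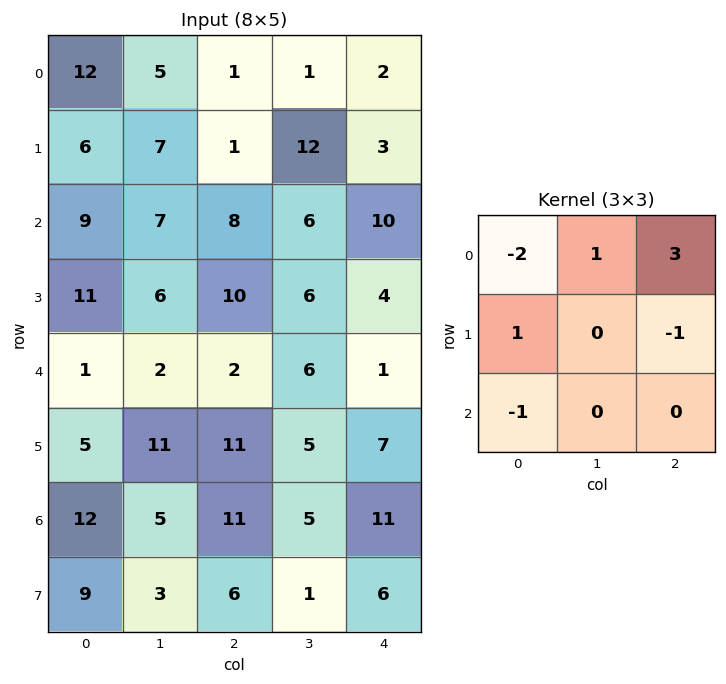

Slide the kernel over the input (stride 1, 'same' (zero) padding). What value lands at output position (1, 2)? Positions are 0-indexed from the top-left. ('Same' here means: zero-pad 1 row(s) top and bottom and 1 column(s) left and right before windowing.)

-18

The receptive field on the zero-padded input at this output position is [5 1 1 / 7 1 12 / 7 8 6]. Elementwise product with the kernel and sum: 5·-2 + 1·1 + 1·3 + 7·1 + 12·-1 + 7·-1.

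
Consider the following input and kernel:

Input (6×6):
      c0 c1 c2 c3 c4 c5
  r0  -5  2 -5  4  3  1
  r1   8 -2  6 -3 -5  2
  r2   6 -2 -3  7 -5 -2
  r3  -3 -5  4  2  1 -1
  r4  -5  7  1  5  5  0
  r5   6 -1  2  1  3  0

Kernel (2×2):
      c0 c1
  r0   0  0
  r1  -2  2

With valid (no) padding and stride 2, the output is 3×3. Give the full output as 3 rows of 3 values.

Output[0,0]: The receptive field on the input at this output position is [-5 2 / 8 -2]. Elementwise product with the kernel and sum: 8·-2 + -2·2.

-20 -18 14
-4 -4 -4
-14 -2 -6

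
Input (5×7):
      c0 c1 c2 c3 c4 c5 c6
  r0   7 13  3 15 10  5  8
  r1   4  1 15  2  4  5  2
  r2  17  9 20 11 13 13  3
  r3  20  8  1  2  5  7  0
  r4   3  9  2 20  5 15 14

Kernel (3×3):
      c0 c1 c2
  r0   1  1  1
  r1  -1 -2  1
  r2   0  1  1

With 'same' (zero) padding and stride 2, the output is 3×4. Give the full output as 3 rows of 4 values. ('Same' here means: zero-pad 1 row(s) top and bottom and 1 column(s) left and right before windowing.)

Output[0,0]: The receptive field on the zero-padded input at this output position is [0 0 0 / 0 7 13 / 0 4 1]. Elementwise product with the kernel and sum: 0·1 + 0·1 + 0·1 + 0·-1 + 7·-2 + 13·1 + 4·1 + 1·1.
Output[0,1]: The receptive field on the zero-padded input at this output position is [0 0 0 / 13 3 15 / 1 15 2]. Elementwise product with the kernel and sum: 0·1 + 0·1 + 0·1 + 13·-1 + 3·-2 + 15·1 + 15·1 + 2·1.

4 13 -21 -19
8 -17 -1 -12
31 18 -1 -36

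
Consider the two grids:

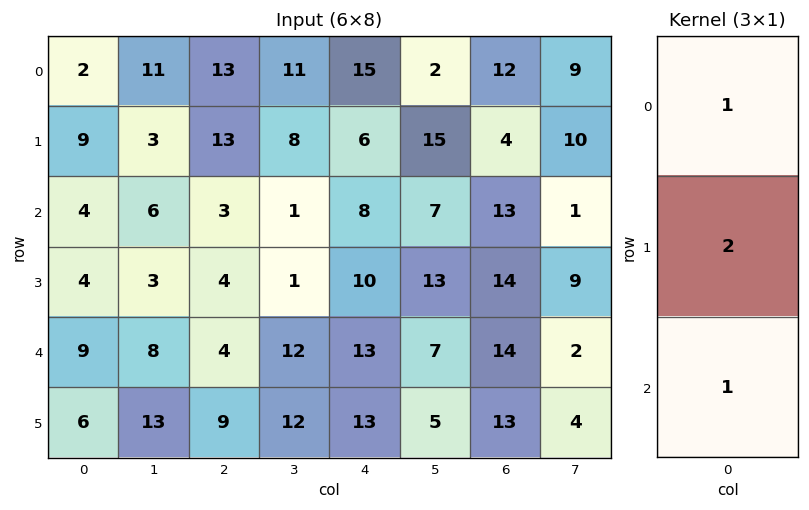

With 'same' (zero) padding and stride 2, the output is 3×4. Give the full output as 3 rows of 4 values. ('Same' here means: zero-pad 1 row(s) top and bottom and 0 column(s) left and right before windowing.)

13 39 36 28
21 23 32 44
28 21 49 55

Output[0,0]: The receptive field on the zero-padded input at this output position is [0 / 2 / 9]. Elementwise product with the kernel and sum: 0·1 + 2·2 + 9·1.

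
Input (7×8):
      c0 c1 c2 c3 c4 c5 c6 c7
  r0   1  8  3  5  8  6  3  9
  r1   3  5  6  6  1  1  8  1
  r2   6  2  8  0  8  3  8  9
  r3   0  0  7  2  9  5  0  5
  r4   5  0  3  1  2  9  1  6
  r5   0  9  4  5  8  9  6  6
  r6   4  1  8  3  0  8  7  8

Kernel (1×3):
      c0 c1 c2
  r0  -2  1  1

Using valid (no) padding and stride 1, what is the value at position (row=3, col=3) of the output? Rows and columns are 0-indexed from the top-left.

10

The receptive field on the input at this output position is [2 9 5]. Elementwise product with the kernel and sum: 2·-2 + 9·1 + 5·1.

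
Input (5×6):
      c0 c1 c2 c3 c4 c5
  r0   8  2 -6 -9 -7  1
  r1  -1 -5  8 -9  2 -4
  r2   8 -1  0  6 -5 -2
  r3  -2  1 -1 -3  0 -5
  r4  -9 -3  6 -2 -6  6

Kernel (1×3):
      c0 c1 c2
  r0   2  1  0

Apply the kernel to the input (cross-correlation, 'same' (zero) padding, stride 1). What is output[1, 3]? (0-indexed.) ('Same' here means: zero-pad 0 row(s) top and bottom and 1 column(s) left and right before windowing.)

7

The receptive field on the zero-padded input at this output position is [8 -9 2]. Elementwise product with the kernel and sum: 8·2 + -9·1.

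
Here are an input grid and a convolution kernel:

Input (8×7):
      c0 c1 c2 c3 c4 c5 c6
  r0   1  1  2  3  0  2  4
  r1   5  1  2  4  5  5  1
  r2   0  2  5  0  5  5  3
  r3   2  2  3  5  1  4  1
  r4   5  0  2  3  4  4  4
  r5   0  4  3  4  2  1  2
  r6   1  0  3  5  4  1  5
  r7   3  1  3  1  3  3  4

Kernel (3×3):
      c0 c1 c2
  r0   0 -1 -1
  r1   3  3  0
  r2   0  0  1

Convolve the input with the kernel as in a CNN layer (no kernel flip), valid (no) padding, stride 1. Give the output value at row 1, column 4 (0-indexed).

25

The receptive field on the input at this output position is [5 5 1 / 5 5 3 / 1 4 1]. Elementwise product with the kernel and sum: 5·-1 + 1·-1 + 5·3 + 5·3 + 1·1.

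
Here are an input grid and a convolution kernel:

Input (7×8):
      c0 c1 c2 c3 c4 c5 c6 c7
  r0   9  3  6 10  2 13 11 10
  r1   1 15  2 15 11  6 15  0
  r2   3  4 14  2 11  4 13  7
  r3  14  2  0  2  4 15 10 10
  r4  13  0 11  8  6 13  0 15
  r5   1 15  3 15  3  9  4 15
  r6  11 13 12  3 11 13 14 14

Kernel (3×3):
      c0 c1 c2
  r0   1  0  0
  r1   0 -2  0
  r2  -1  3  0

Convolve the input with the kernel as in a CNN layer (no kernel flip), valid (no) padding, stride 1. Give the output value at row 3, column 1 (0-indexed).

-26

The receptive field on the input at this output position is [2 0 2 / 0 11 8 / 15 3 15]. Elementwise product with the kernel and sum: 2·1 + 11·-2 + 15·-1 + 3·3.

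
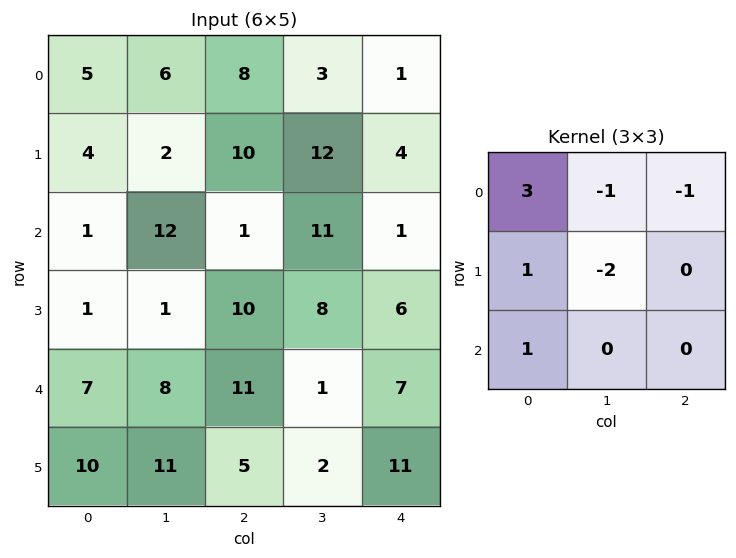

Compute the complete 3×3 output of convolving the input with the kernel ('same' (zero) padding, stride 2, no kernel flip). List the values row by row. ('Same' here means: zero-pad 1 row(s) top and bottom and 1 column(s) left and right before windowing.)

Output[0,0]: The receptive field on the zero-padded input at this output position is [0 0 0 / 0 5 6 / 0 4 2]. Elementwise product with the kernel and sum: 0·3 + 0·-1 + 0·-1 + 0·1 + 5·-2 + 0·1.

-10 -8 13
-8 -5 49
-16 -18 7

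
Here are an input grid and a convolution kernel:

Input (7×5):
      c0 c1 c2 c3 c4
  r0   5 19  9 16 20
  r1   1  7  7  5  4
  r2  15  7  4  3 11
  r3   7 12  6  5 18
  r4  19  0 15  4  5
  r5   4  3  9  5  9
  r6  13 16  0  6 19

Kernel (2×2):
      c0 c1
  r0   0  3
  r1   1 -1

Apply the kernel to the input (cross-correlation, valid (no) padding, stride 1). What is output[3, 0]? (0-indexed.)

55

The receptive field on the input at this output position is [7 12 / 19 0]. Elementwise product with the kernel and sum: 12·3 + 19·1 + 0·-1.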